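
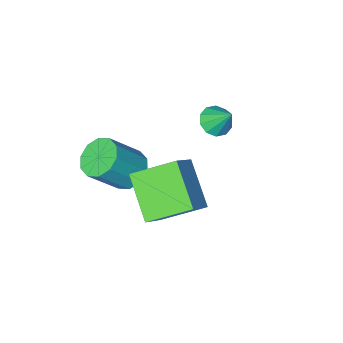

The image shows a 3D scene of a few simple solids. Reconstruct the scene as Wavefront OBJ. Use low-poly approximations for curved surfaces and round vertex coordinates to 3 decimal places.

v -0.407 3.712 -2.803
v -0.652 2.226 -1.71
v 0.444 4.238 -1.897
v 0.199 2.753 -0.804
v 0.901 2.927 -3.576
v 0.656 1.442 -2.483
v 1.752 3.454 -2.67
v 1.507 1.968 -1.577
v -2.386 0.92 -1.693
v -1.778 0.901 -1.57
v -2.554 1.64 -0.747
v -1.842 1.196 -1.806
v -2.113 1.386 -1.998
v -2.489 1.398 -2.075
v -2.825 1.227 -2.005
v -2.993 0.94 -1.816
v -2.929 0.645 -1.58
v -2.658 0.455 -1.387
v -2.283 0.443 -1.311
v -1.947 0.613 -1.381
v 0.242 -0.392 -4.341
v 0.825 -0.606 -4.876
v 1.921 -0.723 -3.635
v 1.338 -0.508 -3.099
v 0.83 -0.101 -4.833
v 1.926 -0.218 -3.592
v 0.611 0.293 -4.602
v 1.707 0.176 -3.361
v 0.25 0.425 -4.271
v 1.346 0.309 -3.03
v -0.113 0.246 -3.967
v 0.983 0.129 -2.726
v -0.341 -0.177 -3.805
v 0.755 -0.294 -2.564
v -0.346 -0.682 -3.848
v 0.75 -0.799 -2.607
v -0.127 -1.076 -4.079
v 0.969 -1.193 -2.838
v 0.234 -1.209 -4.41
v 1.33 -1.325 -3.169
v 0.597 -1.029 -4.714
v 1.693 -1.146 -3.473
f 2 4 1
f 5 2 1
f 1 4 3
f 3 5 1
f 2 8 4
f 6 2 5
f 6 8 2
f 4 8 3
f 7 5 3
f 3 8 7
f 7 6 5
f 8 6 7
f 10 9 12
f 10 12 11
f 12 9 13
f 12 13 11
f 13 9 14
f 13 14 11
f 14 9 15
f 14 15 11
f 15 9 16
f 15 16 11
f 16 9 17
f 16 17 11
f 17 9 18
f 17 18 11
f 18 9 19
f 18 19 11
f 19 9 20
f 19 20 11
f 20 9 10
f 20 10 11
f 22 21 25
f 22 25 23
f 23 25 26
f 23 26 24
f 25 21 27
f 25 27 26
f 26 27 28
f 26 28 24
f 27 21 29
f 27 29 28
f 28 29 30
f 28 30 24
f 29 21 31
f 29 31 30
f 30 31 32
f 30 32 24
f 31 21 33
f 31 33 32
f 32 33 34
f 32 34 24
f 33 21 35
f 33 35 34
f 34 35 36
f 34 36 24
f 35 21 37
f 35 37 36
f 36 37 38
f 36 38 24
f 37 21 39
f 37 39 38
f 38 39 40
f 38 40 24
f 39 21 41
f 39 41 40
f 40 41 42
f 40 42 24
f 41 21 22
f 41 22 42
f 42 22 23
f 42 23 24



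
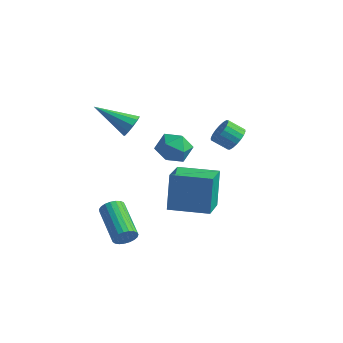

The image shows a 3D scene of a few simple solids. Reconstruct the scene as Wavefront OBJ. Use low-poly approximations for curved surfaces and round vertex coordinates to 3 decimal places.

v 0.016 -0.696 3.135
v 0.39 -0.718 3.726
v -1.716 -1.384 4.205
v 0.214 -0.324 3.694
v -0.038 -0.072 3.448
v -0.269 -0.059 3.082
v -0.391 -0.289 2.737
v -0.358 -0.674 2.543
v -0.181 -1.068 2.576
v 0.07 -1.32 2.821
v 0.302 -1.333 3.187
v 0.424 -1.103 3.532
v 3.522 -2.664 -0.196
v 3.219 -2.035 1.742
v 2.846 -1.112 -0.806
v 2.543 -0.482 1.131
v 5.397 -1.838 -0.171
v 5.094 -1.208 1.766
v 4.721 -0.285 -0.782
v 4.418 0.344 1.156
v 3.066 3.731 0.965
v 3.548 3.64 1.519
v 2.795 3.258 2.11
v 2.314 3.349 1.555
v 3.433 3.945 1.571
v 2.681 3.562 2.161
v 3.246 4.207 1.502
v 2.494 3.825 2.093
v 3.024 4.375 1.327
v 2.271 3.993 1.918
v 2.809 4.415 1.08
v 2.057 4.033 1.671
v 2.646 4.32 0.811
v 1.894 3.938 1.401
v 2.566 4.109 0.572
v 1.813 3.727 1.162
v 2.585 3.822 0.41
v 1.832 3.44 1.001
v 2.699 3.518 0.359
v 1.947 3.135 0.949
v 2.886 3.255 0.427
v 2.134 2.873 1.018
v 3.109 3.087 0.602
v 2.356 2.705 1.193
v 3.323 3.047 0.849
v 2.571 2.665 1.44
v 3.486 3.142 1.119
v 2.734 2.76 1.709
v 3.567 3.353 1.358
v 2.814 2.971 1.948
v 1.405 -3.113 -2.902
v 1.765 -2.918 -2.397
v 0.075 -1.772 -1.633
v -0.285 -1.967 -2.138
v 1.814 -2.724 -2.579
v 0.124 -1.579 -1.815
v 1.792 -2.598 -2.817
v 0.102 -1.452 -2.053
v 1.704 -2.56 -3.07
v 0.013 -1.415 -2.306
v 1.563 -2.618 -3.293
v -0.127 -1.473 -2.529
v 1.395 -2.762 -3.449
v -0.295 -1.617 -2.685
v 1.229 -2.966 -3.51
v -0.461 -1.821 -2.746
v 1.094 -3.196 -3.466
v -0.597 -2.05 -2.702
v 1.012 -3.411 -3.325
v -0.678 -2.266 -2.561
v 0.998 -3.575 -3.11
v -0.692 -2.429 -2.346
v 1.055 -3.658 -2.86
v -0.636 -2.513 -2.095
v 1.172 -3.648 -2.616
v -0.519 -2.502 -1.852
v 1.329 -3.545 -2.422
v -0.361 -2.399 -1.658
v 1.5 -3.367 -2.311
v -0.19 -2.222 -1.547
v 1.654 -3.145 -2.303
v -0.036 -2 -1.538
v 1.337 1.556 0.603
v 2.079 1.479 1.267
v 0.621 0.261 1.253
v 1.363 0.184 1.917
v 0.723 0.949 1.97
v 1.166 1.75 1.568
v 1.534 -0.01 0.952
v 1.977 0.791 0.55
v 2.201 0.511 1.483
v 1.7 1.104 2.112
v 1 0.636 0.408
v 0.499 1.229 1.037
f 2 1 4
f 2 4 3
f 4 1 5
f 4 5 3
f 5 1 6
f 5 6 3
f 6 1 7
f 6 7 3
f 7 1 8
f 7 8 3
f 8 1 9
f 8 9 3
f 9 1 10
f 9 10 3
f 10 1 11
f 10 11 3
f 11 1 12
f 11 12 3
f 12 1 2
f 12 2 3
f 14 16 13
f 17 14 13
f 13 16 15
f 15 17 13
f 14 20 16
f 18 14 17
f 18 20 14
f 16 20 15
f 19 17 15
f 15 20 19
f 19 18 17
f 20 18 19
f 22 21 25
f 22 25 23
f 23 25 26
f 23 26 24
f 25 21 27
f 25 27 26
f 26 27 28
f 26 28 24
f 27 21 29
f 27 29 28
f 28 29 30
f 28 30 24
f 29 21 31
f 29 31 30
f 30 31 32
f 30 32 24
f 31 21 33
f 31 33 32
f 32 33 34
f 32 34 24
f 33 21 35
f 33 35 34
f 34 35 36
f 34 36 24
f 35 21 37
f 35 37 36
f 36 37 38
f 36 38 24
f 37 21 39
f 37 39 38
f 38 39 40
f 38 40 24
f 39 21 41
f 39 41 40
f 40 41 42
f 40 42 24
f 41 21 43
f 41 43 42
f 42 43 44
f 42 44 24
f 43 21 45
f 43 45 44
f 44 45 46
f 44 46 24
f 45 21 47
f 45 47 46
f 46 47 48
f 46 48 24
f 47 21 49
f 47 49 48
f 48 49 50
f 48 50 24
f 49 21 22
f 49 22 50
f 50 22 23
f 50 23 24
f 52 51 55
f 52 55 53
f 53 55 56
f 53 56 54
f 55 51 57
f 55 57 56
f 56 57 58
f 56 58 54
f 57 51 59
f 57 59 58
f 58 59 60
f 58 60 54
f 59 51 61
f 59 61 60
f 60 61 62
f 60 62 54
f 61 51 63
f 61 63 62
f 62 63 64
f 62 64 54
f 63 51 65
f 63 65 64
f 64 65 66
f 64 66 54
f 65 51 67
f 65 67 66
f 66 67 68
f 66 68 54
f 67 51 69
f 67 69 68
f 68 69 70
f 68 70 54
f 69 51 71
f 69 71 70
f 70 71 72
f 70 72 54
f 71 51 73
f 71 73 72
f 72 73 74
f 72 74 54
f 73 51 75
f 73 75 74
f 74 75 76
f 74 76 54
f 75 51 77
f 75 77 76
f 76 77 78
f 76 78 54
f 77 51 79
f 77 79 78
f 78 79 80
f 78 80 54
f 79 51 81
f 79 81 80
f 80 81 82
f 80 82 54
f 81 51 52
f 81 52 82
f 82 52 53
f 82 53 54
f 83 94 88
f 83 88 84
f 83 84 90
f 83 90 93
f 83 93 94
f 84 88 92
f 88 94 87
f 94 93 85
f 93 90 89
f 90 84 91
f 86 92 87
f 86 87 85
f 86 85 89
f 86 89 91
f 86 91 92
f 87 92 88
f 85 87 94
f 89 85 93
f 91 89 90
f 92 91 84



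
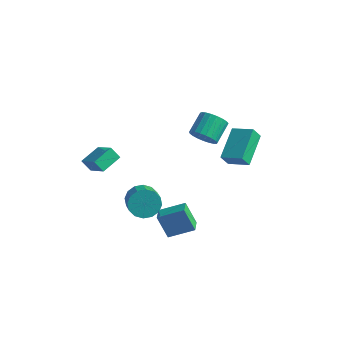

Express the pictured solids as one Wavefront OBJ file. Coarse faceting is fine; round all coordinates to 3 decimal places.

v 1.448 1.401 1.793
v 2.757 1.516 2.276
v 0.956 3.337 2.667
v 2.265 3.451 3.151
v 1.695 1.809 1.029
v 3.004 1.923 1.513
v 1.203 3.744 1.904
v 2.512 3.859 2.387
v -1.706 -1.711 -1.211
v -1.157 -1.809 -1.992
v -0.364 -2.647 -1.331
v -0.914 -2.549 -0.549
v -0.961 -1.426 -1.744
v -0.168 -2.264 -1.082
v -0.964 -1.12 -1.353
v -0.171 -1.958 -0.691
v -1.166 -0.972 -0.923
v -0.373 -1.81 -0.261
v -1.513 -1.022 -0.571
v -0.72 -1.86 0.091
v -1.912 -1.257 -0.39
v -1.119 -2.095 0.271
v -2.256 -1.613 -0.429
v -1.463 -2.451 0.232
v -2.452 -1.996 -0.678
v -1.659 -2.834 -0.016
v -2.449 -2.302 -1.069
v -1.656 -3.14 -0.407
v -2.247 -2.45 -1.499
v -1.454 -3.288 -0.837
v -1.9 -2.4 -1.851
v -1.107 -3.238 -1.189
v -1.501 -2.165 -2.031
v -0.708 -3.003 -1.37
v -0.503 2.646 1.622
v 0.213 2.945 1.208
v 0.12 4.214 1.964
v -0.597 3.914 2.378
v -0.056 3.058 0.986
v -0.149 4.326 1.742
v -0.402 3.099 0.874
v -0.495 4.367 1.631
v -0.765 3.062 0.892
v -0.858 4.33 1.648
v -1.084 2.953 1.036
v -1.177 4.221 1.792
v -1.302 2.79 1.281
v -1.395 4.059 2.037
v -1.382 2.603 1.585
v -1.475 3.872 2.341
v -1.31 2.423 1.895
v -1.403 3.692 2.652
v -1.099 2.282 2.158
v -1.192 3.551 2.915
v -0.784 2.203 2.329
v -0.877 3.472 3.085
v -0.422 2.201 2.377
v -0.515 3.47 3.133
v -0.073 2.276 2.295
v -0.166 3.545 3.051
v 0.201 2.415 2.096
v 0.108 3.683 2.852
v 0.353 2.593 1.815
v 0.26 3.862 2.571
v 0.358 2.781 1.501
v 0.265 4.05 2.257
v 1.754 -4.211 -0.693
v 1.043 -4.219 0.662
v 1.326 -3.426 -0.912
v 0.615 -3.435 0.443
v 2.945 -3.385 -0.063
v 2.234 -3.394 1.292
v 2.517 -2.601 -0.282
v 1.806 -2.609 1.073
v -3.784 -4.351 3.164
v -2.522 -4.881 4.154
v -3.566 -3.117 3.546
v -2.303 -3.648 4.536
v -3.257 -4.252 2.544
v -1.994 -4.783 3.534
v -3.038 -3.019 2.926
v -1.776 -3.549 3.916
f 2 4 1
f 5 2 1
f 1 4 3
f 3 5 1
f 2 8 4
f 6 2 5
f 6 8 2
f 4 8 3
f 7 5 3
f 3 8 7
f 7 6 5
f 8 6 7
f 10 9 13
f 10 13 11
f 11 13 14
f 11 14 12
f 13 9 15
f 13 15 14
f 14 15 16
f 14 16 12
f 15 9 17
f 15 17 16
f 16 17 18
f 16 18 12
f 17 9 19
f 17 19 18
f 18 19 20
f 18 20 12
f 19 9 21
f 19 21 20
f 20 21 22
f 20 22 12
f 21 9 23
f 21 23 22
f 22 23 24
f 22 24 12
f 23 9 25
f 23 25 24
f 24 25 26
f 24 26 12
f 25 9 27
f 25 27 26
f 26 27 28
f 26 28 12
f 27 9 29
f 27 29 28
f 28 29 30
f 28 30 12
f 29 9 31
f 29 31 30
f 30 31 32
f 30 32 12
f 31 9 33
f 31 33 32
f 32 33 34
f 32 34 12
f 33 9 10
f 33 10 34
f 34 10 11
f 34 11 12
f 36 35 39
f 36 39 37
f 37 39 40
f 37 40 38
f 39 35 41
f 39 41 40
f 40 41 42
f 40 42 38
f 41 35 43
f 41 43 42
f 42 43 44
f 42 44 38
f 43 35 45
f 43 45 44
f 44 45 46
f 44 46 38
f 45 35 47
f 45 47 46
f 46 47 48
f 46 48 38
f 47 35 49
f 47 49 48
f 48 49 50
f 48 50 38
f 49 35 51
f 49 51 50
f 50 51 52
f 50 52 38
f 51 35 53
f 51 53 52
f 52 53 54
f 52 54 38
f 53 35 55
f 53 55 54
f 54 55 56
f 54 56 38
f 55 35 57
f 55 57 56
f 56 57 58
f 56 58 38
f 57 35 59
f 57 59 58
f 58 59 60
f 58 60 38
f 59 35 61
f 59 61 60
f 60 61 62
f 60 62 38
f 61 35 63
f 61 63 62
f 62 63 64
f 62 64 38
f 63 35 65
f 63 65 64
f 64 65 66
f 64 66 38
f 65 35 36
f 65 36 66
f 66 36 37
f 66 37 38
f 68 70 67
f 71 68 67
f 67 70 69
f 69 71 67
f 68 74 70
f 72 68 71
f 72 74 68
f 70 74 69
f 73 71 69
f 69 74 73
f 73 72 71
f 74 72 73
f 76 78 75
f 79 76 75
f 75 78 77
f 77 79 75
f 76 82 78
f 80 76 79
f 80 82 76
f 78 82 77
f 81 79 77
f 77 82 81
f 81 80 79
f 82 80 81



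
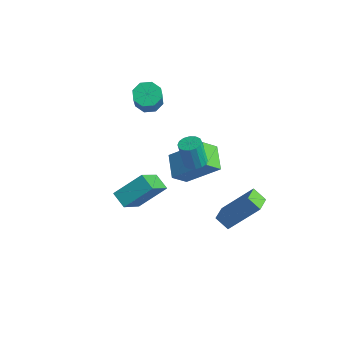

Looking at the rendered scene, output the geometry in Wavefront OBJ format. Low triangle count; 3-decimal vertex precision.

v -2.091 2.348 2.169
v -1.485 2.209 1.827
v -0.902 1.553 3.129
v -1.509 1.692 3.471
v -1.48 2.695 2.07
v -0.897 2.039 3.372
v -1.833 2.978 2.371
v -1.25 2.322 3.673
v -2.337 2.892 2.553
v -1.755 2.236 3.855
v -2.698 2.487 2.511
v -2.115 1.831 3.813
v -2.703 2.001 2.268
v -2.12 1.345 3.57
v -2.35 1.718 1.967
v -1.767 1.062 3.269
v -1.845 1.804 1.785
v -1.263 1.148 3.087
v 0.148 2.611 -2.829
v -0.078 1.862 -2.113
v -0.852 3.387 -2.332
v -1.078 2.638 -1.617
v 1.518 3.502 -1.463
v 1.292 2.753 -0.748
v 0.518 4.278 -0.967
v 0.292 3.529 -0.251
v -0.568 -0.491 -1.912
v -0.077 -1.893 -0.514
v 0.059 0.714 -0.924
v 0.551 -0.687 0.474
v 0.229 -0.593 -2.294
v 0.721 -1.994 -0.896
v 0.857 0.613 -1.306
v 1.348 -0.789 0.092
v 2.615 0.675 1.975
v 3.002 0.286 2.01
v 2.753 0.156 3.32
v 2.365 0.545 3.285
v 3.139 0.531 2.06
v 2.889 0.401 3.371
v 3.135 0.815 2.088
v 2.885 0.684 3.398
v 2.991 1.061 2.085
v 2.742 0.93 3.395
v 2.747 1.203 2.053
v 2.498 1.073 3.363
v 2.468 1.205 2
v 2.218 1.074 3.31
v 2.227 1.064 1.94
v 1.978 0.934 3.25
v 2.091 0.819 1.889
v 1.841 0.689 3.2
v 2.095 0.536 1.862
v 1.845 0.405 3.172
v 2.238 0.29 1.865
v 1.989 0.159 3.175
v 2.482 0.147 1.897
v 2.233 0.017 3.207
v 2.762 0.146 1.95
v 2.512 0.015 3.26
v 3.472 1.978 -3.588
v 2.838 1.802 -3.065
v 3.022 2.859 -3.837
v 2.388 2.683 -3.314
v 4.532 2.977 -1.966
v 3.898 2.801 -1.443
v 4.082 3.858 -2.215
v 3.448 3.682 -1.692
f 2 1 5
f 2 5 3
f 3 5 6
f 3 6 4
f 5 1 7
f 5 7 6
f 6 7 8
f 6 8 4
f 7 1 9
f 7 9 8
f 8 9 10
f 8 10 4
f 9 1 11
f 9 11 10
f 10 11 12
f 10 12 4
f 11 1 13
f 11 13 12
f 12 13 14
f 12 14 4
f 13 1 15
f 13 15 14
f 14 15 16
f 14 16 4
f 15 1 17
f 15 17 16
f 16 17 18
f 16 18 4
f 17 1 2
f 17 2 18
f 18 2 3
f 18 3 4
f 20 22 19
f 23 20 19
f 19 22 21
f 21 23 19
f 20 26 22
f 24 20 23
f 24 26 20
f 22 26 21
f 25 23 21
f 21 26 25
f 25 24 23
f 26 24 25
f 28 30 27
f 31 28 27
f 27 30 29
f 29 31 27
f 28 34 30
f 32 28 31
f 32 34 28
f 30 34 29
f 33 31 29
f 29 34 33
f 33 32 31
f 34 32 33
f 36 35 39
f 36 39 37
f 37 39 40
f 37 40 38
f 39 35 41
f 39 41 40
f 40 41 42
f 40 42 38
f 41 35 43
f 41 43 42
f 42 43 44
f 42 44 38
f 43 35 45
f 43 45 44
f 44 45 46
f 44 46 38
f 45 35 47
f 45 47 46
f 46 47 48
f 46 48 38
f 47 35 49
f 47 49 48
f 48 49 50
f 48 50 38
f 49 35 51
f 49 51 50
f 50 51 52
f 50 52 38
f 51 35 53
f 51 53 52
f 52 53 54
f 52 54 38
f 53 35 55
f 53 55 54
f 54 55 56
f 54 56 38
f 55 35 57
f 55 57 56
f 56 57 58
f 56 58 38
f 57 35 59
f 57 59 58
f 58 59 60
f 58 60 38
f 59 35 36
f 59 36 60
f 60 36 37
f 60 37 38
f 62 64 61
f 65 62 61
f 61 64 63
f 63 65 61
f 62 68 64
f 66 62 65
f 66 68 62
f 64 68 63
f 67 65 63
f 63 68 67
f 67 66 65
f 68 66 67



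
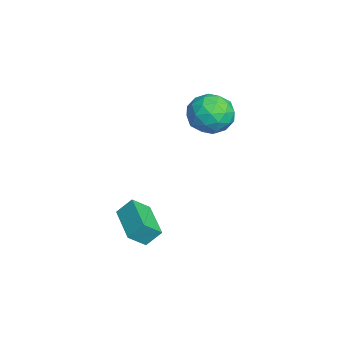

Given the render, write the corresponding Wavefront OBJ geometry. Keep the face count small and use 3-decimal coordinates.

v -0.647 3.509 3.86
v 0.336 3.443 4.444
v -0.176 1.997 2.896
v 0.807 1.931 3.48
v -0.188 1.719 4.008
v -0.479 2.653 4.603
v 0.639 2.787 2.737
v 0.348 3.721 3.332
v 1.131 2.997 3.75
v 0.62 2.337 4.535
v -0.46 3.103 2.805
v -0.971 2.443 3.59
v -0.197 3.609 4.237
v 0.357 1.831 3.103
v -0.228 1.706 3.413
v 0.35 1.668 3.757
v -0.676 3.145 4.33
v -0.098 3.106 4.674
v -0.406 2.092 4.417
v 0.258 2.334 2.666
v 0.836 2.295 3.01
v -0.19 3.772 3.583
v 0.388 3.734 3.927
v 0.566 3.348 2.923
v 0.849 3.308 4.172
v 1.126 2.419 3.605
v 1.026 2.922 3.168
v 0.855 3.471 3.519
v 0.548 2.92 4.634
v 0.825 2.031 4.067
v 0.24 1.906 4.377
v 0.069 2.456 4.727
v 1.016 2.657 4.226
v -0.665 3.409 3.273
v -0.388 2.52 2.706
v 0.091 2.984 2.613
v -0.08 3.534 2.963
v -0.966 3.021 3.735
v -0.689 2.132 3.168
v -0.695 1.969 3.821
v -0.866 2.518 4.172
v -0.856 2.783 3.114
v 1.377 -0.665 -2.166
v 1.681 -1.446 -1.439
v 1.346 0.024 -1.414
v 1.651 -0.757 -0.687
v 3.289 -0.223 -2.493
v 3.594 -1.004 -1.766
v 3.259 0.466 -1.741
v 3.563 -0.315 -1.014
f 1 38 17
f 38 12 41
f 17 41 6
f 38 41 17
f 1 17 13
f 17 6 18
f 13 18 2
f 17 18 13
f 1 13 22
f 13 2 23
f 22 23 8
f 13 23 22
f 1 22 34
f 22 8 37
f 34 37 11
f 22 37 34
f 1 34 38
f 34 11 42
f 38 42 12
f 34 42 38
f 2 18 29
f 18 6 32
f 29 32 10
f 18 32 29
f 6 41 19
f 41 12 40
f 19 40 5
f 41 40 19
f 12 42 39
f 42 11 35
f 39 35 3
f 42 35 39
f 11 37 36
f 37 8 24
f 36 24 7
f 37 24 36
f 8 23 28
f 23 2 25
f 28 25 9
f 23 25 28
f 4 30 16
f 30 10 31
f 16 31 5
f 30 31 16
f 4 16 14
f 16 5 15
f 14 15 3
f 16 15 14
f 4 14 21
f 14 3 20
f 21 20 7
f 14 20 21
f 4 21 26
f 21 7 27
f 26 27 9
f 21 27 26
f 4 26 30
f 26 9 33
f 30 33 10
f 26 33 30
f 5 31 19
f 31 10 32
f 19 32 6
f 31 32 19
f 3 15 39
f 15 5 40
f 39 40 12
f 15 40 39
f 7 20 36
f 20 3 35
f 36 35 11
f 20 35 36
f 9 27 28
f 27 7 24
f 28 24 8
f 27 24 28
f 10 33 29
f 33 9 25
f 29 25 2
f 33 25 29
f 44 46 43
f 47 44 43
f 43 46 45
f 45 47 43
f 44 50 46
f 48 44 47
f 48 50 44
f 46 50 45
f 49 47 45
f 45 50 49
f 49 48 47
f 50 48 49



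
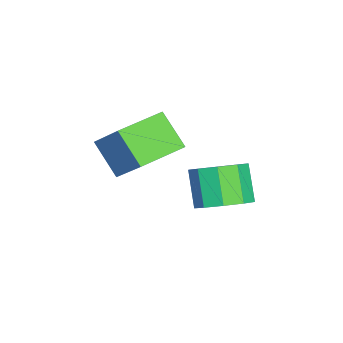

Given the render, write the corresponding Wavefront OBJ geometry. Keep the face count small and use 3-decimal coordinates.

v 0.317 3.783 -2.682
v 0.662 4.311 -2.241
v -0.032 4.026 -1.357
v -0.377 3.497 -1.798
v 0.252 4.526 -2.493
v -0.442 4.241 -1.609
v -0.127 4.393 -2.834
v -0.821 4.108 -1.949
v -0.298 3.974 -3.103
v -0.993 3.689 -2.219
v -0.182 3.466 -3.176
v -0.876 3.181 -2.292
v 0.168 3.106 -3.017
v -0.526 2.82 -2.133
v 0.588 3.062 -2.702
v -0.107 2.777 -1.818
v 0.881 3.356 -2.377
v 0.186 3.07 -1.493
v 0.91 3.849 -2.195
v 0.216 3.564 -1.311
v 1.161 0.697 -0.049
v 1.739 1.427 0.929
v 0.079 1.554 -0.049
v 0.657 2.284 0.929
v 1.683 1.356 -0.849
v 2.261 2.086 0.129
v 0.601 2.213 -0.849
v 1.179 2.943 0.129
f 2 1 5
f 2 5 3
f 3 5 6
f 3 6 4
f 5 1 7
f 5 7 6
f 6 7 8
f 6 8 4
f 7 1 9
f 7 9 8
f 8 9 10
f 8 10 4
f 9 1 11
f 9 11 10
f 10 11 12
f 10 12 4
f 11 1 13
f 11 13 12
f 12 13 14
f 12 14 4
f 13 1 15
f 13 15 14
f 14 15 16
f 14 16 4
f 15 1 17
f 15 17 16
f 16 17 18
f 16 18 4
f 17 1 19
f 17 19 18
f 18 19 20
f 18 20 4
f 19 1 2
f 19 2 20
f 20 2 3
f 20 3 4
f 22 24 21
f 25 22 21
f 21 24 23
f 23 25 21
f 22 28 24
f 26 22 25
f 26 28 22
f 24 28 23
f 27 25 23
f 23 28 27
f 27 26 25
f 28 26 27



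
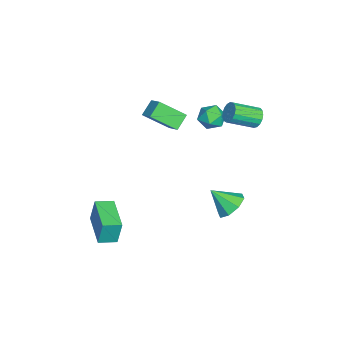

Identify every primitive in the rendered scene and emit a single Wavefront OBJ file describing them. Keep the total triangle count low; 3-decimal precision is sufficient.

v -4.137 1.589 1.889
v -3.706 1.804 1.346
v -3.194 1.376 2.554
v -2.763 1.591 2.011
v -3.177 2.075 2.358
v -3.76 2.206 1.947
v -3.14 0.974 1.953
v -3.723 1.105 1.542
v -3.09 1.423 1.386
v -3.113 2.104 1.636
v -3.787 1.076 2.264
v -3.81 1.757 2.514
v 2.475 3.171 1.021
v 3.253 3.156 1.068
v 2.405 2.269 1.899
v 3.009 3.545 1.449
v 2.452 3.715 1.579
v 1.908 3.566 1.383
v 1.696 3.186 0.975
v 1.941 2.796 0.594
v 2.498 2.626 0.463
v 3.042 2.775 0.66
v -3.252 0.109 2.202
v -3.051 -1.088 3.135
v -2.593 0.578 2.663
v -2.393 -0.619 3.595
v -2.627 -0.221 1.645
v -2.427 -1.418 2.577
v -1.969 0.248 2.105
v -1.768 -0.949 3.038
v 1.329 -3.173 -1.701
v 1.339 -2.939 -0.474
v 1.006 -2.379 -1.851
v 1.017 -2.144 -0.623
v 2.963 -2.536 -1.837
v 2.974 -2.301 -0.609
v 2.641 -1.741 -1.986
v 2.651 -1.507 -0.759
v -3.089 3.654 2.429
v -2.864 3.968 2.835
v -2.367 2.779 3.477
v -2.591 2.466 3.071
v -3.111 3.913 2.925
v -2.613 2.725 3.567
v -3.352 3.8 2.901
v -2.855 2.611 3.544
v -3.533 3.652 2.769
v -3.036 2.464 3.412
v -3.613 3.506 2.559
v -3.115 2.317 3.202
v -3.572 3.393 2.32
v -3.074 2.204 2.962
v -3.421 3.34 2.105
v -2.923 2.152 2.747
v -3.193 3.36 1.964
v -2.696 2.171 2.607
v -2.942 3.446 1.93
v -2.444 2.258 2.573
v -2.724 3.581 2.01
v -2.227 2.392 2.653
v -2.59 3.732 2.186
v -2.093 2.543 2.829
v -2.57 3.865 2.418
v -2.073 2.677 3.06
v -2.669 3.951 2.652
v -2.171 2.762 3.294
f 1 12 6
f 1 6 2
f 1 2 8
f 1 8 11
f 1 11 12
f 2 6 10
f 6 12 5
f 12 11 3
f 11 8 7
f 8 2 9
f 4 10 5
f 4 5 3
f 4 3 7
f 4 7 9
f 4 9 10
f 5 10 6
f 3 5 12
f 7 3 11
f 9 7 8
f 10 9 2
f 14 13 16
f 14 16 15
f 16 13 17
f 16 17 15
f 17 13 18
f 17 18 15
f 18 13 19
f 18 19 15
f 19 13 20
f 19 20 15
f 20 13 21
f 20 21 15
f 21 13 22
f 21 22 15
f 22 13 14
f 22 14 15
f 24 26 23
f 27 24 23
f 23 26 25
f 25 27 23
f 24 30 26
f 28 24 27
f 28 30 24
f 26 30 25
f 29 27 25
f 25 30 29
f 29 28 27
f 30 28 29
f 32 34 31
f 35 32 31
f 31 34 33
f 33 35 31
f 32 38 34
f 36 32 35
f 36 38 32
f 34 38 33
f 37 35 33
f 33 38 37
f 37 36 35
f 38 36 37
f 40 39 43
f 40 43 41
f 41 43 44
f 41 44 42
f 43 39 45
f 43 45 44
f 44 45 46
f 44 46 42
f 45 39 47
f 45 47 46
f 46 47 48
f 46 48 42
f 47 39 49
f 47 49 48
f 48 49 50
f 48 50 42
f 49 39 51
f 49 51 50
f 50 51 52
f 50 52 42
f 51 39 53
f 51 53 52
f 52 53 54
f 52 54 42
f 53 39 55
f 53 55 54
f 54 55 56
f 54 56 42
f 55 39 57
f 55 57 56
f 56 57 58
f 56 58 42
f 57 39 59
f 57 59 58
f 58 59 60
f 58 60 42
f 59 39 61
f 59 61 60
f 60 61 62
f 60 62 42
f 61 39 63
f 61 63 62
f 62 63 64
f 62 64 42
f 63 39 65
f 63 65 64
f 64 65 66
f 64 66 42
f 65 39 40
f 65 40 66
f 66 40 41
f 66 41 42



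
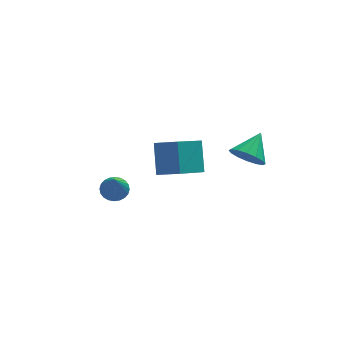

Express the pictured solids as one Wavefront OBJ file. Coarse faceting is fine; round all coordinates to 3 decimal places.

v 0.716 2.758 -1.289
v -0.682 1.547 -0.213
v 0.796 3.913 0.115
v -0.601 2.702 1.191
v 1.721 2.058 -0.771
v 0.324 0.847 0.305
v 1.802 3.213 0.633
v 0.404 2.002 1.709
v -3.178 -2.164 2.232
v -2.824 -1.709 2.575
v -3.322 -3.256 3.828
v -3.068 -1.623 2.612
v -3.329 -1.619 2.591
v -3.567 -1.697 2.516
v -3.745 -1.847 2.398
v -3.837 -2.045 2.254
v -3.829 -2.261 2.107
v -3.722 -2.462 1.979
v -3.532 -2.618 1.889
v -3.288 -2.704 1.852
v -3.028 -2.708 1.872
v -2.79 -2.63 1.948
v -2.611 -2.48 2.066
v -2.519 -2.282 2.21
v -2.527 -2.066 2.357
v -2.634 -1.865 2.485
v 3.088 -1.041 2.652
v 3.812 -1.188 2.103
v 3.932 -0.079 3.508
v 3.584 -0.817 1.91
v 3.223 -0.506 1.916
v 2.827 -0.338 2.119
v 2.5 -0.359 2.465
v 2.33 -0.563 2.861
v 2.364 -0.895 3.201
v 2.592 -1.266 3.394
v 2.953 -1.577 3.388
v 3.349 -1.744 3.185
v 3.676 -1.723 2.839
v 3.846 -1.52 2.443
f 2 4 1
f 5 2 1
f 1 4 3
f 3 5 1
f 2 8 4
f 6 2 5
f 6 8 2
f 4 8 3
f 7 5 3
f 3 8 7
f 7 6 5
f 8 6 7
f 10 9 12
f 10 12 11
f 12 9 13
f 12 13 11
f 13 9 14
f 13 14 11
f 14 9 15
f 14 15 11
f 15 9 16
f 15 16 11
f 16 9 17
f 16 17 11
f 17 9 18
f 17 18 11
f 18 9 19
f 18 19 11
f 19 9 20
f 19 20 11
f 20 9 21
f 20 21 11
f 21 9 22
f 21 22 11
f 22 9 23
f 22 23 11
f 23 9 24
f 23 24 11
f 24 9 25
f 24 25 11
f 25 9 26
f 25 26 11
f 26 9 10
f 26 10 11
f 28 27 30
f 28 30 29
f 30 27 31
f 30 31 29
f 31 27 32
f 31 32 29
f 32 27 33
f 32 33 29
f 33 27 34
f 33 34 29
f 34 27 35
f 34 35 29
f 35 27 36
f 35 36 29
f 36 27 37
f 36 37 29
f 37 27 38
f 37 38 29
f 38 27 39
f 38 39 29
f 39 27 40
f 39 40 29
f 40 27 28
f 40 28 29



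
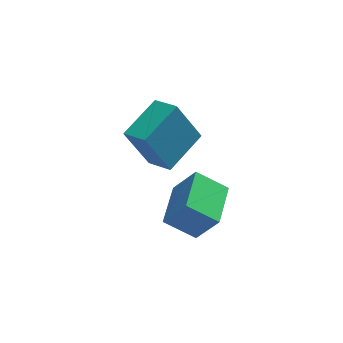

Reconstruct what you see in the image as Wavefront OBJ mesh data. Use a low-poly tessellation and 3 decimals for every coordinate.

v 1.056 -0.762 -1.897
v 0.129 -0.583 -0.044
v 0.353 0.147 -2.336
v -0.574 0.326 -0.483
v 2.434 0.574 -1.337
v 1.507 0.753 0.516
v 1.731 1.483 -1.776
v 0.804 1.662 0.077
v 1.519 -4.209 -2.445
v 0.357 -3.835 -1.645
v 2.138 -2.479 -2.357
v 0.976 -2.104 -1.557
v 2.304 -4.556 -1.143
v 1.142 -4.181 -0.343
v 2.923 -2.825 -1.055
v 1.761 -2.451 -0.255
f 2 4 1
f 5 2 1
f 1 4 3
f 3 5 1
f 2 8 4
f 6 2 5
f 6 8 2
f 4 8 3
f 7 5 3
f 3 8 7
f 7 6 5
f 8 6 7
f 10 12 9
f 13 10 9
f 9 12 11
f 11 13 9
f 10 16 12
f 14 10 13
f 14 16 10
f 12 16 11
f 15 13 11
f 11 16 15
f 15 14 13
f 16 14 15



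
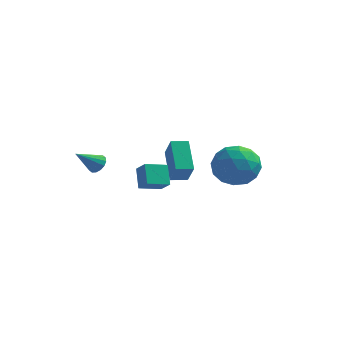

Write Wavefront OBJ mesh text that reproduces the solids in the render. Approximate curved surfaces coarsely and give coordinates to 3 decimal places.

v -3.175 -1.641 1.08
v -2.72 -1.75 1.369
v -3.945 -2.419 2
v -2.824 -1.511 1.484
v -3.023 -1.307 1.49
v -3.262 -1.192 1.387
v -3.478 -1.198 1.201
v -3.613 -1.322 0.983
v -3.63 -1.532 0.791
v -3.526 -1.77 0.677
v -3.327 -1.974 0.67
v -3.088 -2.089 0.774
v -2.872 -2.083 0.959
v -2.737 -1.959 1.177
v -1.204 -0.384 -0.553
v -1.541 0.376 0.312
v -1.765 0.061 -1.162
v -2.102 0.821 -0.297
v -0.318 0.339 -0.843
v -0.655 1.099 0.022
v -0.879 0.784 -1.452
v -1.216 1.544 -0.587
v -0.692 1.581 -1.231
v -1.345 2.986 -0.148
v 0.067 1.998 -1.315
v -0.586 3.403 -0.232
v -0.214 0.937 -0.108
v -0.867 2.342 0.975
v 0.545 1.354 -0.192
v -0.108 2.759 0.891
v 2.959 2.028 0.219
v 3.604 1.043 -0.172
v 1.736 0.817 1.252
v 2.381 -0.168 0.861
v 2.893 0.631 1.66
v 3.649 1.38 1.021
v 1.691 0.48 0.059
v 2.447 1.229 -0.58
v 2.82 0.086 -0.271
v 3.563 0.18 0.718
v 1.777 1.68 0.362
v 2.52 1.774 1.351
v 3.389 1.642 -0.067
v 1.951 0.218 1.147
v 2.252 0.688 1.617
v 2.631 0.109 1.387
v 3.415 1.84 0.634
v 3.794 1.261 0.404
v 3.377 1.019 1.481
v 1.546 0.599 0.676
v 1.925 0.02 0.446
v 2.709 1.751 -0.307
v 3.088 1.172 -0.537
v 1.963 0.841 -0.401
v 3.307 0.501 -0.355
v 2.588 -0.211 0.252
v 2.183 0.17 -0.22
v 2.627 0.61 -0.595
v 3.744 0.556 0.226
v 3.025 -0.156 0.833
v 3.326 0.313 1.303
v 3.771 0.753 0.927
v 3.283 -0.007 0.168
v 2.315 2.016 0.247
v 1.596 1.304 0.854
v 1.569 1.107 0.153
v 2.014 1.547 -0.223
v 2.752 2.071 0.828
v 2.033 1.359 1.435
v 2.713 1.25 1.675
v 3.157 1.69 1.3
v 2.057 1.867 0.912
f 2 1 4
f 2 4 3
f 4 1 5
f 4 5 3
f 5 1 6
f 5 6 3
f 6 1 7
f 6 7 3
f 7 1 8
f 7 8 3
f 8 1 9
f 8 9 3
f 9 1 10
f 9 10 3
f 10 1 11
f 10 11 3
f 11 1 12
f 11 12 3
f 12 1 13
f 12 13 3
f 13 1 14
f 13 14 3
f 14 1 2
f 14 2 3
f 16 18 15
f 19 16 15
f 15 18 17
f 17 19 15
f 16 22 18
f 20 16 19
f 20 22 16
f 18 22 17
f 21 19 17
f 17 22 21
f 21 20 19
f 22 20 21
f 24 26 23
f 27 24 23
f 23 26 25
f 25 27 23
f 24 30 26
f 28 24 27
f 28 30 24
f 26 30 25
f 29 27 25
f 25 30 29
f 29 28 27
f 30 28 29
f 31 68 47
f 68 42 71
f 47 71 36
f 68 71 47
f 31 47 43
f 47 36 48
f 43 48 32
f 47 48 43
f 31 43 52
f 43 32 53
f 52 53 38
f 43 53 52
f 31 52 64
f 52 38 67
f 64 67 41
f 52 67 64
f 31 64 68
f 64 41 72
f 68 72 42
f 64 72 68
f 32 48 59
f 48 36 62
f 59 62 40
f 48 62 59
f 36 71 49
f 71 42 70
f 49 70 35
f 71 70 49
f 42 72 69
f 72 41 65
f 69 65 33
f 72 65 69
f 41 67 66
f 67 38 54
f 66 54 37
f 67 54 66
f 38 53 58
f 53 32 55
f 58 55 39
f 53 55 58
f 34 60 46
f 60 40 61
f 46 61 35
f 60 61 46
f 34 46 44
f 46 35 45
f 44 45 33
f 46 45 44
f 34 44 51
f 44 33 50
f 51 50 37
f 44 50 51
f 34 51 56
f 51 37 57
f 56 57 39
f 51 57 56
f 34 56 60
f 56 39 63
f 60 63 40
f 56 63 60
f 35 61 49
f 61 40 62
f 49 62 36
f 61 62 49
f 33 45 69
f 45 35 70
f 69 70 42
f 45 70 69
f 37 50 66
f 50 33 65
f 66 65 41
f 50 65 66
f 39 57 58
f 57 37 54
f 58 54 38
f 57 54 58
f 40 63 59
f 63 39 55
f 59 55 32
f 63 55 59



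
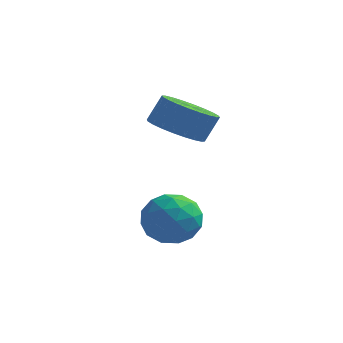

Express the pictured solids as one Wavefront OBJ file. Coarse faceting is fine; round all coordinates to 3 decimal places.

v -2.724 -1.023 -2.015
v -2.222 -0.676 -2.884
v -1.238 -1.624 -1.396
v -0.736 -1.277 -2.265
v -1.126 -0.581 -1.564
v -2.045 -0.21 -1.946
v -1.415 -2.09 -2.334
v -2.334 -1.719 -2.716
v -1.413 -1.335 -3.081
v -1.234 -0.403 -2.605
v -2.226 -1.897 -1.675
v -2.047 -0.965 -1.199
v -2.603 -0.797 -2.504
v -0.857 -1.503 -1.776
v -1.086 -1.094 -1.364
v -0.791 -0.89 -1.875
v -2.499 -0.523 -1.953
v -2.204 -0.319 -2.463
v -1.56 -0.263 -1.687
v -1.256 -1.981 -1.817
v -0.961 -1.777 -2.327
v -2.669 -1.41 -2.405
v -2.374 -1.206 -2.916
v -1.9 -2.037 -2.593
v -1.833 -0.98 -3.13
v -0.959 -1.333 -2.766
v -1.359 -1.811 -2.807
v -1.898 -1.593 -3.032
v -1.728 -0.432 -2.85
v -0.854 -0.785 -2.487
v -1.084 -0.377 -2.074
v -1.624 -0.158 -2.299
v -1.252 -0.82 -2.966
v -2.606 -1.515 -1.793
v -1.732 -1.868 -1.43
v -1.836 -2.142 -1.981
v -2.376 -1.923 -2.206
v -2.501 -0.967 -1.514
v -1.627 -1.32 -1.15
v -1.562 -0.707 -1.248
v -2.101 -0.489 -1.473
v -2.208 -1.48 -1.314
v -2.554 1.235 0.733
v -1.689 0.667 0.635
v -1.32 1.057 1.63
v -2.186 1.625 1.727
v -1.576 1.014 0.457
v -1.208 1.404 1.452
v -1.612 1.395 0.322
v -1.244 1.784 1.316
v -1.792 1.751 0.248
v -1.424 2.141 1.243
v -2.087 2.029 0.249
v -1.719 2.419 1.244
v -2.454 2.186 0.323
v -2.086 2.576 1.318
v -2.836 2.198 0.46
v -2.468 2.588 1.454
v -3.175 2.064 0.638
v -2.807 2.454 1.632
v -3.42 1.803 0.83
v -3.051 2.193 1.825
v -3.532 1.456 1.008
v -3.164 1.846 2.003
v -3.496 1.076 1.144
v -3.128 1.465 2.138
v -3.316 0.719 1.217
v -2.948 1.109 2.212
v -3.021 0.441 1.216
v -2.653 0.831 2.211
v -2.654 0.284 1.142
v -2.286 0.674 2.137
v -2.272 0.272 1.006
v -1.904 0.662 2
v -1.933 0.406 0.828
v -1.565 0.796 1.822
f 1 38 17
f 38 12 41
f 17 41 6
f 38 41 17
f 1 17 13
f 17 6 18
f 13 18 2
f 17 18 13
f 1 13 22
f 13 2 23
f 22 23 8
f 13 23 22
f 1 22 34
f 22 8 37
f 34 37 11
f 22 37 34
f 1 34 38
f 34 11 42
f 38 42 12
f 34 42 38
f 2 18 29
f 18 6 32
f 29 32 10
f 18 32 29
f 6 41 19
f 41 12 40
f 19 40 5
f 41 40 19
f 12 42 39
f 42 11 35
f 39 35 3
f 42 35 39
f 11 37 36
f 37 8 24
f 36 24 7
f 37 24 36
f 8 23 28
f 23 2 25
f 28 25 9
f 23 25 28
f 4 30 16
f 30 10 31
f 16 31 5
f 30 31 16
f 4 16 14
f 16 5 15
f 14 15 3
f 16 15 14
f 4 14 21
f 14 3 20
f 21 20 7
f 14 20 21
f 4 21 26
f 21 7 27
f 26 27 9
f 21 27 26
f 4 26 30
f 26 9 33
f 30 33 10
f 26 33 30
f 5 31 19
f 31 10 32
f 19 32 6
f 31 32 19
f 3 15 39
f 15 5 40
f 39 40 12
f 15 40 39
f 7 20 36
f 20 3 35
f 36 35 11
f 20 35 36
f 9 27 28
f 27 7 24
f 28 24 8
f 27 24 28
f 10 33 29
f 33 9 25
f 29 25 2
f 33 25 29
f 44 43 47
f 44 47 45
f 45 47 48
f 45 48 46
f 47 43 49
f 47 49 48
f 48 49 50
f 48 50 46
f 49 43 51
f 49 51 50
f 50 51 52
f 50 52 46
f 51 43 53
f 51 53 52
f 52 53 54
f 52 54 46
f 53 43 55
f 53 55 54
f 54 55 56
f 54 56 46
f 55 43 57
f 55 57 56
f 56 57 58
f 56 58 46
f 57 43 59
f 57 59 58
f 58 59 60
f 58 60 46
f 59 43 61
f 59 61 60
f 60 61 62
f 60 62 46
f 61 43 63
f 61 63 62
f 62 63 64
f 62 64 46
f 63 43 65
f 63 65 64
f 64 65 66
f 64 66 46
f 65 43 67
f 65 67 66
f 66 67 68
f 66 68 46
f 67 43 69
f 67 69 68
f 68 69 70
f 68 70 46
f 69 43 71
f 69 71 70
f 70 71 72
f 70 72 46
f 71 43 73
f 71 73 72
f 72 73 74
f 72 74 46
f 73 43 75
f 73 75 74
f 74 75 76
f 74 76 46
f 75 43 44
f 75 44 76
f 76 44 45
f 76 45 46



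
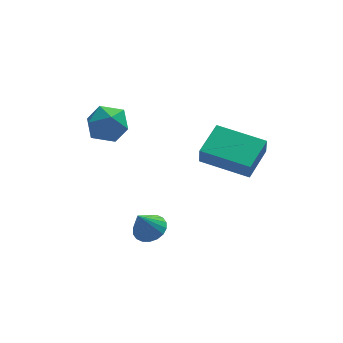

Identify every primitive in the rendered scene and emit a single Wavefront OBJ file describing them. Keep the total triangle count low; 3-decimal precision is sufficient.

v 1.881 -1.283 0.282
v 1.84 -1.558 1.106
v 2.763 -0.031 0.744
v 2.722 -0.306 1.568
v 3.638 -2.414 -0.008
v 3.597 -2.689 0.816
v 4.52 -1.162 0.454
v 4.479 -1.437 1.278
v 0.051 -0.489 -4.246
v 0.676 -0.816 -4.06
v -0.471 -0.831 -3.094
v 0.718 -0.513 -3.951
v 0.627 -0.205 -3.901
v 0.423 0.047 -3.919
v 0.144 0.192 -4.002
v -0.153 0.203 -4.133
v -0.41 0.076 -4.287
v -0.575 -0.163 -4.432
v -0.617 -0.466 -4.541
v -0.526 -0.774 -4.591
v -0.321 -1.026 -4.573
v -0.043 -1.171 -4.49
v 0.254 -1.181 -4.359
v 0.511 -1.055 -4.205
v -1.397 3.437 0.44
v -0.961 3.969 -0.299
v -1.319 2.091 -0.481
v -0.883 2.623 -1.22
v -0.38 2.444 -0.364
v -0.428 3.276 0.206
v -1.852 2.784 -0.986
v -1.9 3.616 -0.416
v -1.242 3.565 -1.18
v -0.333 3.355 -0.796
v -1.947 2.705 0.016
v -1.038 2.495 0.4
f 2 4 1
f 5 2 1
f 1 4 3
f 3 5 1
f 2 8 4
f 6 2 5
f 6 8 2
f 4 8 3
f 7 5 3
f 3 8 7
f 7 6 5
f 8 6 7
f 10 9 12
f 10 12 11
f 12 9 13
f 12 13 11
f 13 9 14
f 13 14 11
f 14 9 15
f 14 15 11
f 15 9 16
f 15 16 11
f 16 9 17
f 16 17 11
f 17 9 18
f 17 18 11
f 18 9 19
f 18 19 11
f 19 9 20
f 19 20 11
f 20 9 21
f 20 21 11
f 21 9 22
f 21 22 11
f 22 9 23
f 22 23 11
f 23 9 24
f 23 24 11
f 24 9 10
f 24 10 11
f 25 36 30
f 25 30 26
f 25 26 32
f 25 32 35
f 25 35 36
f 26 30 34
f 30 36 29
f 36 35 27
f 35 32 31
f 32 26 33
f 28 34 29
f 28 29 27
f 28 27 31
f 28 31 33
f 28 33 34
f 29 34 30
f 27 29 36
f 31 27 35
f 33 31 32
f 34 33 26



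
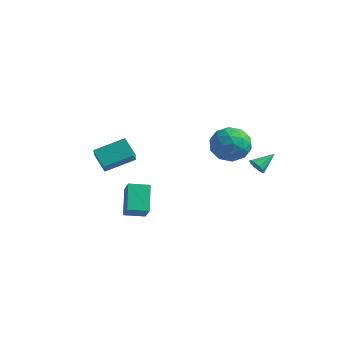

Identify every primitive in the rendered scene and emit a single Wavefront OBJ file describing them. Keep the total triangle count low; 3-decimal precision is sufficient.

v -2.078 -3.982 -4.485
v -2.911 -2.896 -3.167
v -1.216 -3.095 -4.671
v -2.05 -2.009 -3.352
v -1.31 -4.531 -3.548
v -2.144 -3.445 -2.229
v -0.449 -3.644 -3.733
v -1.282 -2.558 -2.415
v -3.25 -4.217 -0.947
v -4.173 -4.017 -0.024
v -4.076 -3.209 -1.992
v -4.998 -3.009 -1.069
v -2.242 -2.691 -0.271
v -3.164 -2.491 0.652
v -3.067 -1.683 -1.316
v -3.99 -1.483 -0.393
v 3.723 0.5 -0.572
v 3.98 0.708 -1.061
v 4.117 1.62 0.112
v 3.635 0.826 -1.056
v 3.324 0.82 -0.866
v 3.165 0.691 -0.564
v 3.22 0.489 -0.265
v 3.467 0.292 -0.083
v 3.812 0.174 -0.089
v 4.123 0.18 -0.278
v 4.282 0.309 -0.58
v 4.227 0.511 -0.879
v 1.923 0.136 0.753
v 3.072 0.545 1.033
v 2.388 -1.685 1.507
v 3.537 -1.276 1.787
v 2.547 -0.838 2.415
v 2.26 0.287 1.949
v 3.2 -1.427 0.591
v 2.913 -0.302 0.125
v 3.861 -0.421 0.932
v 3.458 -0.057 2.059
v 2.002 -1.083 0.481
v 1.599 -0.719 1.608
v 2.457 0.5 0.827
v 3.003 -1.64 1.713
v 2.422 -1.383 2.082
v 3.097 -1.142 2.247
v 1.979 0.348 1.365
v 2.655 0.589 1.53
v 2.346 -0.224 2.342
v 2.805 -1.729 1.01
v 3.481 -1.488 1.175
v 2.363 0.002 0.293
v 3.038 0.243 0.458
v 3.114 -0.916 0.198
v 3.596 0.173 0.932
v 3.869 -0.897 1.375
v 3.671 -0.986 0.672
v 3.502 -0.325 0.399
v 3.359 0.387 1.594
v 3.632 -0.683 2.038
v 3.051 -0.426 2.407
v 2.882 0.235 2.133
v 3.823 -0.181 1.535
v 1.828 -0.457 0.502
v 2.101 -1.527 0.946
v 2.578 -1.375 0.407
v 2.409 -0.714 0.133
v 1.591 -0.243 1.165
v 1.864 -1.313 1.608
v 1.958 -0.815 2.141
v 1.789 -0.154 1.868
v 1.637 -0.959 1.005
f 2 4 1
f 5 2 1
f 1 4 3
f 3 5 1
f 2 8 4
f 6 2 5
f 6 8 2
f 4 8 3
f 7 5 3
f 3 8 7
f 7 6 5
f 8 6 7
f 10 12 9
f 13 10 9
f 9 12 11
f 11 13 9
f 10 16 12
f 14 10 13
f 14 16 10
f 12 16 11
f 15 13 11
f 11 16 15
f 15 14 13
f 16 14 15
f 18 17 20
f 18 20 19
f 20 17 21
f 20 21 19
f 21 17 22
f 21 22 19
f 22 17 23
f 22 23 19
f 23 17 24
f 23 24 19
f 24 17 25
f 24 25 19
f 25 17 26
f 25 26 19
f 26 17 27
f 26 27 19
f 27 17 28
f 27 28 19
f 28 17 18
f 28 18 19
f 29 66 45
f 66 40 69
f 45 69 34
f 66 69 45
f 29 45 41
f 45 34 46
f 41 46 30
f 45 46 41
f 29 41 50
f 41 30 51
f 50 51 36
f 41 51 50
f 29 50 62
f 50 36 65
f 62 65 39
f 50 65 62
f 29 62 66
f 62 39 70
f 66 70 40
f 62 70 66
f 30 46 57
f 46 34 60
f 57 60 38
f 46 60 57
f 34 69 47
f 69 40 68
f 47 68 33
f 69 68 47
f 40 70 67
f 70 39 63
f 67 63 31
f 70 63 67
f 39 65 64
f 65 36 52
f 64 52 35
f 65 52 64
f 36 51 56
f 51 30 53
f 56 53 37
f 51 53 56
f 32 58 44
f 58 38 59
f 44 59 33
f 58 59 44
f 32 44 42
f 44 33 43
f 42 43 31
f 44 43 42
f 32 42 49
f 42 31 48
f 49 48 35
f 42 48 49
f 32 49 54
f 49 35 55
f 54 55 37
f 49 55 54
f 32 54 58
f 54 37 61
f 58 61 38
f 54 61 58
f 33 59 47
f 59 38 60
f 47 60 34
f 59 60 47
f 31 43 67
f 43 33 68
f 67 68 40
f 43 68 67
f 35 48 64
f 48 31 63
f 64 63 39
f 48 63 64
f 37 55 56
f 55 35 52
f 56 52 36
f 55 52 56
f 38 61 57
f 61 37 53
f 57 53 30
f 61 53 57



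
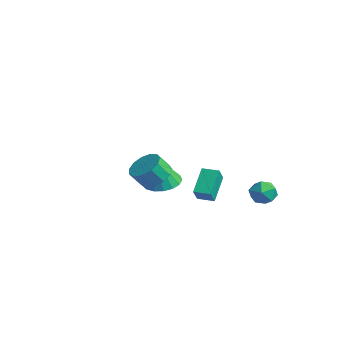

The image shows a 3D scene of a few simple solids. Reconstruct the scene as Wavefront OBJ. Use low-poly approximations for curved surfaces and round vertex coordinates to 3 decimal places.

v -3.879 0.778 -2.294
v -2.823 0.782 -2.377
v -3.721 0.302 -0.306
v -2.936 1.26 -2.253
v -3.266 1.629 -2.139
v -3.736 1.802 -2.06
v -4.239 1.741 -2.034
v -4.659 1.46 -2.068
v -4.901 1.022 -2.154
v -4.909 0.529 -2.271
v -4.681 0.092 -2.394
v -4.269 -0.187 -2.494
v -3.768 -0.245 -2.548
v -3.293 -0.068 -2.544
v -2.951 0.302 -2.482
v 1.693 -2.944 1.415
v 2.151 -2.344 1.922
v 2.004 -2.935 2.753
v 1.547 -3.536 2.245
v 1.658 -2.201 1.938
v 1.512 -2.792 2.768
v 1.177 -2.294 1.787
v 1.031 -2.885 2.618
v 0.86 -2.593 1.518
v 0.714 -3.184 2.349
v 0.807 -3.005 1.216
v 0.661 -3.596 2.047
v 1.035 -3.397 0.977
v 0.889 -3.988 1.808
v 1.473 -3.645 0.877
v 1.327 -4.236 1.708
v 1.98 -3.671 0.948
v 1.834 -4.262 1.779
v 2.396 -3.467 1.167
v 2.25 -4.058 1.998
v 2.589 -3.096 1.464
v 2.443 -3.687 2.295
v 2.497 -2.678 1.746
v 2.351 -3.269 2.577
v -0.506 0.546 -1.555
v -1.302 1.573 -0.473
v -0.944 1.066 -2.369
v -1.739 2.092 -1.287
v 0.219 1.128 -1.573
v -0.576 2.154 -0.491
v -0.218 1.647 -2.387
v -1.014 2.674 -1.305
v 1.258 4.066 -1.095
v 1.751 4.143 -1.771
v 1.229 2.717 -1.269
v 1.722 2.794 -1.945
v 2.032 2.95 -1.179
v 2.05 3.784 -1.072
v 0.93 3.076 -1.968
v 0.948 3.91 -1.861
v 1.549 3.531 -2.311
v 2.23 3.453 -1.824
v 0.75 3.407 -1.216
v 1.431 3.329 -0.729
f 2 1 4
f 2 4 3
f 4 1 5
f 4 5 3
f 5 1 6
f 5 6 3
f 6 1 7
f 6 7 3
f 7 1 8
f 7 8 3
f 8 1 9
f 8 9 3
f 9 1 10
f 9 10 3
f 10 1 11
f 10 11 3
f 11 1 12
f 11 12 3
f 12 1 13
f 12 13 3
f 13 1 14
f 13 14 3
f 14 1 15
f 14 15 3
f 15 1 2
f 15 2 3
f 17 16 20
f 17 20 18
f 18 20 21
f 18 21 19
f 20 16 22
f 20 22 21
f 21 22 23
f 21 23 19
f 22 16 24
f 22 24 23
f 23 24 25
f 23 25 19
f 24 16 26
f 24 26 25
f 25 26 27
f 25 27 19
f 26 16 28
f 26 28 27
f 27 28 29
f 27 29 19
f 28 16 30
f 28 30 29
f 29 30 31
f 29 31 19
f 30 16 32
f 30 32 31
f 31 32 33
f 31 33 19
f 32 16 34
f 32 34 33
f 33 34 35
f 33 35 19
f 34 16 36
f 34 36 35
f 35 36 37
f 35 37 19
f 36 16 38
f 36 38 37
f 37 38 39
f 37 39 19
f 38 16 17
f 38 17 39
f 39 17 18
f 39 18 19
f 41 43 40
f 44 41 40
f 40 43 42
f 42 44 40
f 41 47 43
f 45 41 44
f 45 47 41
f 43 47 42
f 46 44 42
f 42 47 46
f 46 45 44
f 47 45 46
f 48 59 53
f 48 53 49
f 48 49 55
f 48 55 58
f 48 58 59
f 49 53 57
f 53 59 52
f 59 58 50
f 58 55 54
f 55 49 56
f 51 57 52
f 51 52 50
f 51 50 54
f 51 54 56
f 51 56 57
f 52 57 53
f 50 52 59
f 54 50 58
f 56 54 55
f 57 56 49



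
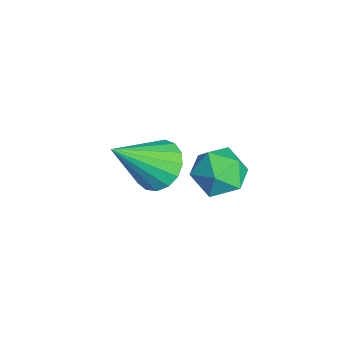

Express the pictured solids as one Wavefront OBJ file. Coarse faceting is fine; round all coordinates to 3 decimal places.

v -1.353 0.211 -2.724
v -0.894 -0.207 -3.229
v -0.967 -1.091 -1.296
v -0.651 0.042 -3.068
v -0.569 0.329 -2.828
v -0.666 0.589 -2.565
v -0.921 0.762 -2.338
v -1.275 0.81 -2.199
v -1.647 0.719 -2.18
v -1.951 0.513 -2.286
v -2.119 0.237 -2.493
v -2.111 -0.045 -2.752
v -1.929 -0.268 -3.004
v -1.616 -0.382 -3.193
v -1.242 -0.359 -3.274
v 0.885 1.51 0.183
v 1.638 1.596 0.399
v 1.242 0.704 -0.739
v 1.995 0.79 -0.523
v 1.49 0.411 -0.05
v 1.269 0.91 0.52
v 1.611 1.39 -0.86
v 1.39 1.889 -0.29
v 2.087 1.522 -0.245
v 2.012 0.917 0.255
v 0.868 1.383 -0.595
v 0.793 0.778 -0.095
f 2 1 4
f 2 4 3
f 4 1 5
f 4 5 3
f 5 1 6
f 5 6 3
f 6 1 7
f 6 7 3
f 7 1 8
f 7 8 3
f 8 1 9
f 8 9 3
f 9 1 10
f 9 10 3
f 10 1 11
f 10 11 3
f 11 1 12
f 11 12 3
f 12 1 13
f 12 13 3
f 13 1 14
f 13 14 3
f 14 1 15
f 14 15 3
f 15 1 2
f 15 2 3
f 16 27 21
f 16 21 17
f 16 17 23
f 16 23 26
f 16 26 27
f 17 21 25
f 21 27 20
f 27 26 18
f 26 23 22
f 23 17 24
f 19 25 20
f 19 20 18
f 19 18 22
f 19 22 24
f 19 24 25
f 20 25 21
f 18 20 27
f 22 18 26
f 24 22 23
f 25 24 17



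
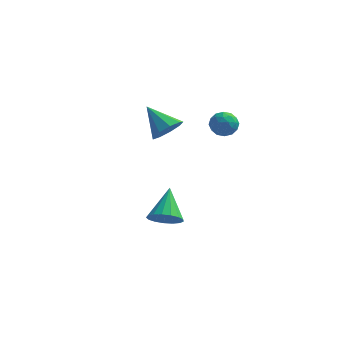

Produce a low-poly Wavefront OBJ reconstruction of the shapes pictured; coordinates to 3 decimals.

v 0.784 2.919 2.145
v 1.443 3.423 2.541
v -0.424 3.641 3.235
v 1.194 3.738 2.057
v 0.753 3.67 1.614
v 0.326 3.251 1.419
v 0.113 2.676 1.563
v 0.214 2.215 1.98
v 0.582 2.084 2.474
v 1.044 2.343 2.813
v 1.384 2.872 2.84
v 3.023 3.624 2.768
v 3.775 3.768 2.815
v 3.245 2.412 2.925
v 3.997 2.556 2.972
v 3.527 2.786 3.533
v 3.39 3.535 3.436
v 3.63 2.645 2.304
v 3.493 3.394 2.207
v 4.151 3.163 2.528
v 4.087 3.25 3.288
v 2.933 2.93 2.452
v 2.869 3.017 3.212
v 3.379 3.802 2.778
v 3.641 2.378 2.962
v 3.364 2.513 3.292
v 3.806 2.597 3.32
v 3.153 3.665 3.143
v 3.595 3.75 3.17
v 3.449 3.173 3.593
v 3.425 2.43 2.57
v 3.867 2.515 2.597
v 3.214 3.583 2.42
v 3.656 3.667 2.448
v 3.571 3.007 2.147
v 4.042 3.531 2.637
v 4.173 2.819 2.729
v 3.957 2.872 2.336
v 3.877 3.312 2.279
v 4.005 3.582 3.083
v 4.135 2.87 3.175
v 3.859 3.005 3.506
v 3.778 3.445 3.448
v 4.226 3.227 2.915
v 2.885 3.31 2.565
v 3.015 2.598 2.657
v 3.242 2.735 2.292
v 3.161 3.175 2.234
v 2.847 3.361 3.011
v 2.978 2.649 3.103
v 3.143 2.868 3.461
v 3.063 3.308 3.404
v 2.794 2.953 2.825
v 2.166 -3.471 0.306
v 2.977 -3.255 0.118
v 2.054 -2.049 1.454
v 2.753 -3.049 -0.159
v 2.395 -2.939 -0.33
v 1.984 -2.951 -0.355
v 1.615 -3.083 -0.228
v 1.372 -3.303 0.021
v 1.311 -3.561 0.336
v 1.446 -3.799 0.643
v 1.746 -3.962 0.874
v 2.142 -4.012 0.974
v 2.543 -3.938 0.922
v 2.858 -3.757 0.728
v 3.015 -3.511 0.438
f 2 1 4
f 2 4 3
f 4 1 5
f 4 5 3
f 5 1 6
f 5 6 3
f 6 1 7
f 6 7 3
f 7 1 8
f 7 8 3
f 8 1 9
f 8 9 3
f 9 1 10
f 9 10 3
f 10 1 11
f 10 11 3
f 11 1 2
f 11 2 3
f 12 49 28
f 49 23 52
f 28 52 17
f 49 52 28
f 12 28 24
f 28 17 29
f 24 29 13
f 28 29 24
f 12 24 33
f 24 13 34
f 33 34 19
f 24 34 33
f 12 33 45
f 33 19 48
f 45 48 22
f 33 48 45
f 12 45 49
f 45 22 53
f 49 53 23
f 45 53 49
f 13 29 40
f 29 17 43
f 40 43 21
f 29 43 40
f 17 52 30
f 52 23 51
f 30 51 16
f 52 51 30
f 23 53 50
f 53 22 46
f 50 46 14
f 53 46 50
f 22 48 47
f 48 19 35
f 47 35 18
f 48 35 47
f 19 34 39
f 34 13 36
f 39 36 20
f 34 36 39
f 15 41 27
f 41 21 42
f 27 42 16
f 41 42 27
f 15 27 25
f 27 16 26
f 25 26 14
f 27 26 25
f 15 25 32
f 25 14 31
f 32 31 18
f 25 31 32
f 15 32 37
f 32 18 38
f 37 38 20
f 32 38 37
f 15 37 41
f 37 20 44
f 41 44 21
f 37 44 41
f 16 42 30
f 42 21 43
f 30 43 17
f 42 43 30
f 14 26 50
f 26 16 51
f 50 51 23
f 26 51 50
f 18 31 47
f 31 14 46
f 47 46 22
f 31 46 47
f 20 38 39
f 38 18 35
f 39 35 19
f 38 35 39
f 21 44 40
f 44 20 36
f 40 36 13
f 44 36 40
f 55 54 57
f 55 57 56
f 57 54 58
f 57 58 56
f 58 54 59
f 58 59 56
f 59 54 60
f 59 60 56
f 60 54 61
f 60 61 56
f 61 54 62
f 61 62 56
f 62 54 63
f 62 63 56
f 63 54 64
f 63 64 56
f 64 54 65
f 64 65 56
f 65 54 66
f 65 66 56
f 66 54 67
f 66 67 56
f 67 54 68
f 67 68 56
f 68 54 55
f 68 55 56



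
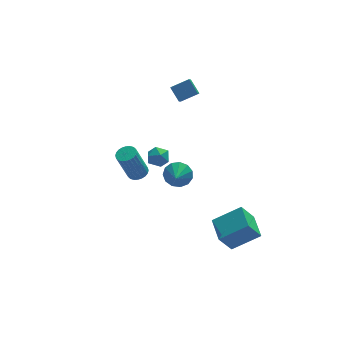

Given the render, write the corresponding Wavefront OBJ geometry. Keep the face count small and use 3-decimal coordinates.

v 2.532 -3.709 -3.758
v 4.258 -3.876 -2.703
v 2.561 -2.063 -3.546
v 4.287 -2.23 -2.491
v 3.373 -3.55 -5.109
v 5.099 -3.717 -4.054
v 3.402 -1.904 -4.897
v 5.128 -2.071 -3.842
v 0.408 -2.463 1.78
v 1.011 -2.323 2.392
v 0.052 -3.377 2.34
v 0.61 -2.079 2.534
v 0.145 -1.957 2.437
v -0.236 -1.996 2.132
v -0.413 -2.183 1.714
v -0.329 -2.458 1.318
v -0.011 -2.736 1.068
v 0.44 -2.926 1.044
v 0.881 -2.97 1.254
v 1.172 -2.852 1.631
v 1.22 -2.611 2.055
v 0.625 2.709 -0.609
v 0.975 2.158 -1.069
v -0.335 1.882 -0.351
v 0.015 1.331 -0.811
v 0.351 1.545 -0.118
v 0.944 2.056 -0.277
v -0.304 1.984 -1.143
v 0.289 2.495 -1.302
v 0.401 1.71 -1.399
v 0.806 1.438 -0.766
v -0.166 2.602 -0.654
v 0.239 2.33 -0.021
v 1.796 2.864 3.534
v 1.475 3.671 4.225
v 2.083 3.55 2.866
v 1.762 4.358 3.557
v 2.938 2.882 4.043
v 2.617 3.69 4.734
v 3.225 3.569 3.375
v 2.904 4.376 4.066
v -1.907 -2.415 2.494
v -1.318 -2.339 2.703
v -2.003 -2.409 4.656
v -2.593 -2.485 4.446
v -1.393 -2.106 2.685
v -2.078 -2.175 4.638
v -1.546 -1.92 2.638
v -2.231 -1.989 4.59
v -1.755 -1.809 2.569
v -2.44 -1.878 4.521
v -1.986 -1.79 2.489
v -2.671 -1.86 4.441
v -2.206 -1.867 2.409
v -2.891 -1.936 4.361
v -2.38 -2.027 2.342
v -3.065 -2.096 4.294
v -2.482 -2.246 2.298
v -3.167 -2.316 4.25
v -2.497 -2.491 2.284
v -3.182 -2.561 4.237
v -2.422 -2.725 2.302
v -3.107 -2.794 4.255
v -2.269 -2.911 2.35
v -2.954 -2.98 4.302
v -2.06 -3.022 2.419
v -2.745 -3.091 4.371
v -1.829 -3.04 2.499
v -2.514 -3.11 4.451
v -1.609 -2.964 2.579
v -2.294 -3.033 4.531
v -1.435 -2.804 2.646
v -2.12 -2.873 4.598
v -1.333 -2.584 2.69
v -2.018 -2.654 4.642
f 2 4 1
f 5 2 1
f 1 4 3
f 3 5 1
f 2 8 4
f 6 2 5
f 6 8 2
f 4 8 3
f 7 5 3
f 3 8 7
f 7 6 5
f 8 6 7
f 10 9 12
f 10 12 11
f 12 9 13
f 12 13 11
f 13 9 14
f 13 14 11
f 14 9 15
f 14 15 11
f 15 9 16
f 15 16 11
f 16 9 17
f 16 17 11
f 17 9 18
f 17 18 11
f 18 9 19
f 18 19 11
f 19 9 20
f 19 20 11
f 20 9 21
f 20 21 11
f 21 9 10
f 21 10 11
f 22 33 27
f 22 27 23
f 22 23 29
f 22 29 32
f 22 32 33
f 23 27 31
f 27 33 26
f 33 32 24
f 32 29 28
f 29 23 30
f 25 31 26
f 25 26 24
f 25 24 28
f 25 28 30
f 25 30 31
f 26 31 27
f 24 26 33
f 28 24 32
f 30 28 29
f 31 30 23
f 35 37 34
f 38 35 34
f 34 37 36
f 36 38 34
f 35 41 37
f 39 35 38
f 39 41 35
f 37 41 36
f 40 38 36
f 36 41 40
f 40 39 38
f 41 39 40
f 43 42 46
f 43 46 44
f 44 46 47
f 44 47 45
f 46 42 48
f 46 48 47
f 47 48 49
f 47 49 45
f 48 42 50
f 48 50 49
f 49 50 51
f 49 51 45
f 50 42 52
f 50 52 51
f 51 52 53
f 51 53 45
f 52 42 54
f 52 54 53
f 53 54 55
f 53 55 45
f 54 42 56
f 54 56 55
f 55 56 57
f 55 57 45
f 56 42 58
f 56 58 57
f 57 58 59
f 57 59 45
f 58 42 60
f 58 60 59
f 59 60 61
f 59 61 45
f 60 42 62
f 60 62 61
f 61 62 63
f 61 63 45
f 62 42 64
f 62 64 63
f 63 64 65
f 63 65 45
f 64 42 66
f 64 66 65
f 65 66 67
f 65 67 45
f 66 42 68
f 66 68 67
f 67 68 69
f 67 69 45
f 68 42 70
f 68 70 69
f 69 70 71
f 69 71 45
f 70 42 72
f 70 72 71
f 71 72 73
f 71 73 45
f 72 42 74
f 72 74 73
f 73 74 75
f 73 75 45
f 74 42 43
f 74 43 75
f 75 43 44
f 75 44 45



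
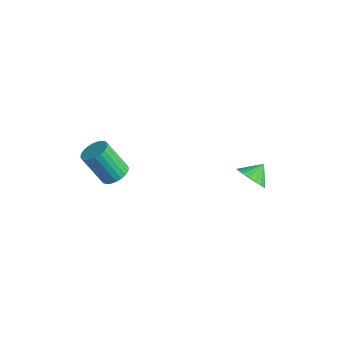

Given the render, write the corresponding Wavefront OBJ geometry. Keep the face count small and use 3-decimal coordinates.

v -2.302 -2.644 2.298
v -1.773 -2.277 2.701
v -2.628 -2.849 4.345
v -3.158 -3.216 3.942
v -1.977 -2.065 2.668
v -2.833 -2.637 4.312
v -2.232 -1.942 2.579
v -3.087 -2.513 4.223
v -2.497 -1.925 2.447
v -3.352 -2.496 4.091
v -2.732 -2.017 2.292
v -3.588 -2.589 3.937
v -2.902 -2.206 2.138
v -3.758 -2.777 3.783
v -2.981 -2.461 2.009
v -3.836 -3.032 3.653
v -2.956 -2.743 1.923
v -3.812 -3.315 3.568
v -2.832 -3.011 1.895
v -3.687 -3.583 3.539
v -2.627 -3.223 1.928
v -3.483 -3.795 3.572
v -2.373 -3.347 2.017
v -3.228 -3.918 3.661
v -2.108 -3.364 2.149
v -2.963 -3.935 3.793
v -1.872 -3.271 2.303
v -2.728 -3.843 3.948
v -1.702 -3.083 2.457
v -2.558 -3.654 4.102
v -1.624 -2.828 2.587
v -2.479 -3.399 4.231
v -1.648 -2.545 2.672
v -2.504 -3.117 4.317
v 0.905 3.36 0.302
v 1.571 2.994 0.765
v 0.935 4.22 0.938
v 1.761 3.197 0.483
v 1.782 3.432 0.165
v 1.629 3.653 -0.126
v 1.333 3.816 -0.332
v 0.952 3.889 -0.413
v 0.562 3.857 -0.352
v 0.24 3.727 -0.162
v 0.05 3.524 0.12
v 0.029 3.289 0.438
v 0.182 3.068 0.729
v 0.478 2.905 0.935
v 0.859 2.832 1.016
v 1.249 2.864 0.955
f 2 1 5
f 2 5 3
f 3 5 6
f 3 6 4
f 5 1 7
f 5 7 6
f 6 7 8
f 6 8 4
f 7 1 9
f 7 9 8
f 8 9 10
f 8 10 4
f 9 1 11
f 9 11 10
f 10 11 12
f 10 12 4
f 11 1 13
f 11 13 12
f 12 13 14
f 12 14 4
f 13 1 15
f 13 15 14
f 14 15 16
f 14 16 4
f 15 1 17
f 15 17 16
f 16 17 18
f 16 18 4
f 17 1 19
f 17 19 18
f 18 19 20
f 18 20 4
f 19 1 21
f 19 21 20
f 20 21 22
f 20 22 4
f 21 1 23
f 21 23 22
f 22 23 24
f 22 24 4
f 23 1 25
f 23 25 24
f 24 25 26
f 24 26 4
f 25 1 27
f 25 27 26
f 26 27 28
f 26 28 4
f 27 1 29
f 27 29 28
f 28 29 30
f 28 30 4
f 29 1 31
f 29 31 30
f 30 31 32
f 30 32 4
f 31 1 33
f 31 33 32
f 32 33 34
f 32 34 4
f 33 1 2
f 33 2 34
f 34 2 3
f 34 3 4
f 36 35 38
f 36 38 37
f 38 35 39
f 38 39 37
f 39 35 40
f 39 40 37
f 40 35 41
f 40 41 37
f 41 35 42
f 41 42 37
f 42 35 43
f 42 43 37
f 43 35 44
f 43 44 37
f 44 35 45
f 44 45 37
f 45 35 46
f 45 46 37
f 46 35 47
f 46 47 37
f 47 35 48
f 47 48 37
f 48 35 49
f 48 49 37
f 49 35 50
f 49 50 37
f 50 35 36
f 50 36 37



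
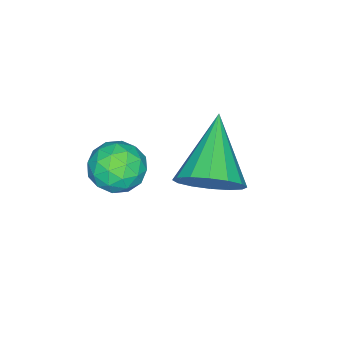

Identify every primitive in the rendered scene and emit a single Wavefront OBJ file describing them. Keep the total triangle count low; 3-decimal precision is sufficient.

v -1.821 1.311 1.556
v -1.386 1.527 2.302
v -3.379 0.689 2.644
v -1.619 1.907 2.185
v -1.906 2.127 1.9
v -2.17 2.129 1.522
v -2.341 1.911 1.154
v -2.372 1.533 0.893
v -2.255 1.095 0.81
v -2.022 0.715 0.927
v -1.735 0.495 1.212
v -1.471 0.493 1.589
v -1.301 0.711 1.958
v -1.27 1.09 2.219
v 0.136 0.265 2.534
v 0.536 -0.308 2.795
v -0.796 -0.072 3.225
v -0.396 -0.645 3.486
v -0.211 0.054 3.672
v 0.365 0.262 3.244
v -0.625 -0.642 2.776
v -0.049 -0.434 2.348
v 0.066 -0.869 2.944
v 0.322 -0.439 3.498
v -0.582 0.059 2.522
v -0.326 0.489 3.076
v 0.418 0.008 2.604
v -0.678 -0.388 3.416
v -0.569 0.023 3.525
v -0.334 -0.314 3.679
v 0.317 0.343 2.868
v 0.552 0.006 3.021
v 0.113 0.219 3.537
v -0.812 -0.386 2.999
v -0.577 -0.723 3.152
v 0.074 -0.066 2.341
v 0.309 -0.403 2.495
v -0.373 -0.599 2.483
v 0.377 -0.659 2.845
v -0.171 -0.857 3.251
v -0.305 -0.855 2.833
v 0.033 -0.733 2.582
v 0.527 -0.406 3.17
v -0.021 -0.604 3.577
v 0.088 -0.193 3.686
v 0.426 -0.07 3.435
v 0.251 -0.735 3.258
v -0.239 0.224 2.443
v -0.787 0.026 2.85
v -0.686 -0.31 2.585
v -0.348 -0.187 2.334
v -0.089 0.477 2.769
v -0.637 0.279 3.175
v -0.293 0.353 3.438
v 0.045 0.475 3.187
v -0.511 0.355 2.762
f 2 1 4
f 2 4 3
f 4 1 5
f 4 5 3
f 5 1 6
f 5 6 3
f 6 1 7
f 6 7 3
f 7 1 8
f 7 8 3
f 8 1 9
f 8 9 3
f 9 1 10
f 9 10 3
f 10 1 11
f 10 11 3
f 11 1 12
f 11 12 3
f 12 1 13
f 12 13 3
f 13 1 14
f 13 14 3
f 14 1 2
f 14 2 3
f 15 52 31
f 52 26 55
f 31 55 20
f 52 55 31
f 15 31 27
f 31 20 32
f 27 32 16
f 31 32 27
f 15 27 36
f 27 16 37
f 36 37 22
f 27 37 36
f 15 36 48
f 36 22 51
f 48 51 25
f 36 51 48
f 15 48 52
f 48 25 56
f 52 56 26
f 48 56 52
f 16 32 43
f 32 20 46
f 43 46 24
f 32 46 43
f 20 55 33
f 55 26 54
f 33 54 19
f 55 54 33
f 26 56 53
f 56 25 49
f 53 49 17
f 56 49 53
f 25 51 50
f 51 22 38
f 50 38 21
f 51 38 50
f 22 37 42
f 37 16 39
f 42 39 23
f 37 39 42
f 18 44 30
f 44 24 45
f 30 45 19
f 44 45 30
f 18 30 28
f 30 19 29
f 28 29 17
f 30 29 28
f 18 28 35
f 28 17 34
f 35 34 21
f 28 34 35
f 18 35 40
f 35 21 41
f 40 41 23
f 35 41 40
f 18 40 44
f 40 23 47
f 44 47 24
f 40 47 44
f 19 45 33
f 45 24 46
f 33 46 20
f 45 46 33
f 17 29 53
f 29 19 54
f 53 54 26
f 29 54 53
f 21 34 50
f 34 17 49
f 50 49 25
f 34 49 50
f 23 41 42
f 41 21 38
f 42 38 22
f 41 38 42
f 24 47 43
f 47 23 39
f 43 39 16
f 47 39 43



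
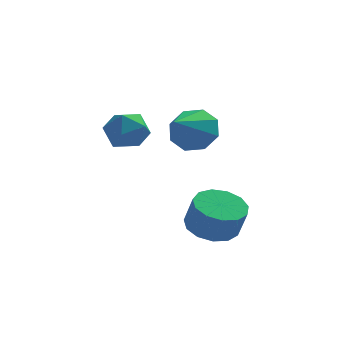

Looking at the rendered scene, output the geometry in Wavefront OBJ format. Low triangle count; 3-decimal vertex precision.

v -3.384 0.225 2.611
v -2.821 0.533 1.988
v -3.039 -1.133 2.252
v -2.476 -0.825 1.629
v -2.289 -0.712 2.496
v -2.502 0.127 2.718
v -3.358 -0.727 1.522
v -3.571 0.112 1.744
v -2.805 -0.056 1.316
v -2.144 -0.047 1.918
v -3.716 -0.553 2.322
v -3.055 -0.544 2.924
v -0.757 1.589 1.421
v -0.457 1.998 2.248
v -1.383 0.111 2.379
v -1.156 2.183 2.076
v -1.62 2.02 1.521
v -1.579 1.605 0.907
v -1.056 1.18 0.594
v -0.358 0.996 0.766
v 0.107 1.159 1.321
v 0.065 1.574 1.935
v -0.002 -2.208 -1.407
v 0.861 -2.459 -1.715
v 1.165 -2.783 -0.6
v 0.302 -2.532 -0.293
v 0.895 -1.943 -1.575
v 1.199 -2.268 -0.46
v 0.645 -1.512 -1.381
v 0.948 -1.836 -0.266
v 0.189 -1.302 -1.196
v 0.492 -1.626 -0.081
v -0.328 -1.379 -1.078
v -0.024 -1.703 0.037
v -0.741 -1.719 -1.064
v -0.437 -2.044 0.051
v -0.919 -2.215 -1.16
v -0.615 -2.539 -0.045
v -0.806 -2.708 -1.334
v -0.503 -3.033 -0.219
v -0.438 -3.043 -1.532
v -0.134 -3.367 -0.417
v 0.069 -3.112 -1.69
v 0.372 -3.436 -0.575
v 0.553 -2.895 -1.758
v 0.857 -3.219 -0.643
f 1 12 6
f 1 6 2
f 1 2 8
f 1 8 11
f 1 11 12
f 2 6 10
f 6 12 5
f 12 11 3
f 11 8 7
f 8 2 9
f 4 10 5
f 4 5 3
f 4 3 7
f 4 7 9
f 4 9 10
f 5 10 6
f 3 5 12
f 7 3 11
f 9 7 8
f 10 9 2
f 14 13 16
f 14 16 15
f 16 13 17
f 16 17 15
f 17 13 18
f 17 18 15
f 18 13 19
f 18 19 15
f 19 13 20
f 19 20 15
f 20 13 21
f 20 21 15
f 21 13 22
f 21 22 15
f 22 13 14
f 22 14 15
f 24 23 27
f 24 27 25
f 25 27 28
f 25 28 26
f 27 23 29
f 27 29 28
f 28 29 30
f 28 30 26
f 29 23 31
f 29 31 30
f 30 31 32
f 30 32 26
f 31 23 33
f 31 33 32
f 32 33 34
f 32 34 26
f 33 23 35
f 33 35 34
f 34 35 36
f 34 36 26
f 35 23 37
f 35 37 36
f 36 37 38
f 36 38 26
f 37 23 39
f 37 39 38
f 38 39 40
f 38 40 26
f 39 23 41
f 39 41 40
f 40 41 42
f 40 42 26
f 41 23 43
f 41 43 42
f 42 43 44
f 42 44 26
f 43 23 45
f 43 45 44
f 44 45 46
f 44 46 26
f 45 23 24
f 45 24 46
f 46 24 25
f 46 25 26



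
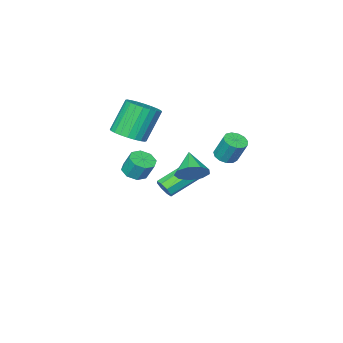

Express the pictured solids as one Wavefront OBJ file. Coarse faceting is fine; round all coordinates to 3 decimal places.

v -3.261 1.277 0.761
v -2.839 1.8 0.534
v -2.937 2.487 1.931
v -3.359 1.963 2.159
v -3.213 1.914 0.452
v -3.311 2.6 1.849
v -3.603 1.826 0.468
v -3.701 2.512 1.866
v -3.884 1.563 0.577
v -3.982 2.249 1.975
v -3.968 1.209 0.745
v -4.066 1.895 2.143
v -3.827 0.877 0.918
v -3.924 1.563 2.315
v -3.506 0.672 1.041
v -3.604 1.358 2.439
v -3.108 0.659 1.075
v -3.205 1.345 2.473
v -2.758 0.842 1.01
v -2.856 1.528 2.408
v -2.568 1.163 0.866
v -2.666 1.849 2.263
v -2.598 1.521 0.688
v -2.696 2.207 2.086
v -2.408 -2.846 -3.265
v -2.081 -2.708 -2.685
v -4.006 -2.316 -1.694
v -4.332 -2.454 -2.275
v -2.148 -2.285 -2.982
v -4.072 -1.894 -1.991
v -2.367 -2.191 -3.444
v -4.291 -1.799 -2.454
v -2.61 -2.481 -3.802
v -4.534 -2.089 -2.811
v -2.734 -2.984 -3.846
v -4.659 -2.592 -2.855
v -2.668 -3.406 -3.549
v -4.592 -3.015 -2.558
v -2.449 -3.501 -3.086
v -4.373 -3.109 -2.096
v -2.206 -3.211 -2.729
v -4.13 -2.819 -1.738
v 3.295 1.503 1.972
v 4.018 1.734 1.93
v 3.908 2.269 2.965
v 3.185 2.037 3.008
v 3.648 2.116 1.694
v 3.537 2.65 2.729
v 3.071 2.138 1.621
v 2.961 2.672 2.656
v 2.626 1.788 1.754
v 2.515 2.323 2.789
v 2.572 1.271 2.015
v 2.462 1.806 3.05
v 2.943 0.89 2.251
v 2.832 1.424 3.286
v 3.519 0.868 2.324
v 3.409 1.402 3.359
v 3.965 1.217 2.191
v 3.854 1.752 3.226
v 1.141 -1.635 2.657
v 1.994 -1.231 3.118
v 0.931 -1.182 5.043
v 0.079 -1.585 4.583
v 1.798 -0.891 3.001
v 0.735 -0.842 4.926
v 1.502 -0.664 2.831
v 0.439 -0.615 4.757
v 1.151 -0.585 2.636
v 0.088 -0.536 4.561
v 0.799 -0.666 2.443
v -0.264 -0.616 4.369
v 0.498 -0.894 2.283
v -0.565 -0.844 4.209
v 0.296 -1.235 2.18
v -0.767 -1.185 4.106
v 0.222 -1.637 2.15
v -0.841 -1.587 4.075
v 0.289 -2.038 2.197
v -0.774 -1.989 4.122
v 0.485 -2.378 2.314
v -0.578 -2.329 4.239
v 0.781 -2.605 2.483
v -0.282 -2.556 4.409
v 1.132 -2.684 2.679
v 0.069 -2.635 4.604
v 1.484 -2.604 2.871
v 0.421 -2.554 4.797
v 1.785 -2.376 3.031
v 0.722 -2.326 4.957
v 1.987 -2.035 3.134
v 0.924 -1.985 5.06
v 2.061 -1.633 3.165
v 0.998 -1.583 5.09
v 1.553 3.995 2.195
v 2.374 3.794 2.605
v 0.847 2.925 3.085
v 2.075 4.261 2.93
v 1.531 4.604 2.911
v 0.998 4.662 2.558
v 0.723 4.408 2.034
v 0.837 3.961 1.586
v 1.286 3.53 1.424
v 1.859 3.317 1.622
v 2.289 3.421 2.088
f 2 1 5
f 2 5 3
f 3 5 6
f 3 6 4
f 5 1 7
f 5 7 6
f 6 7 8
f 6 8 4
f 7 1 9
f 7 9 8
f 8 9 10
f 8 10 4
f 9 1 11
f 9 11 10
f 10 11 12
f 10 12 4
f 11 1 13
f 11 13 12
f 12 13 14
f 12 14 4
f 13 1 15
f 13 15 14
f 14 15 16
f 14 16 4
f 15 1 17
f 15 17 16
f 16 17 18
f 16 18 4
f 17 1 19
f 17 19 18
f 18 19 20
f 18 20 4
f 19 1 21
f 19 21 20
f 20 21 22
f 20 22 4
f 21 1 23
f 21 23 22
f 22 23 24
f 22 24 4
f 23 1 2
f 23 2 24
f 24 2 3
f 24 3 4
f 26 25 29
f 26 29 27
f 27 29 30
f 27 30 28
f 29 25 31
f 29 31 30
f 30 31 32
f 30 32 28
f 31 25 33
f 31 33 32
f 32 33 34
f 32 34 28
f 33 25 35
f 33 35 34
f 34 35 36
f 34 36 28
f 35 25 37
f 35 37 36
f 36 37 38
f 36 38 28
f 37 25 39
f 37 39 38
f 38 39 40
f 38 40 28
f 39 25 41
f 39 41 40
f 40 41 42
f 40 42 28
f 41 25 26
f 41 26 42
f 42 26 27
f 42 27 28
f 44 43 47
f 44 47 45
f 45 47 48
f 45 48 46
f 47 43 49
f 47 49 48
f 48 49 50
f 48 50 46
f 49 43 51
f 49 51 50
f 50 51 52
f 50 52 46
f 51 43 53
f 51 53 52
f 52 53 54
f 52 54 46
f 53 43 55
f 53 55 54
f 54 55 56
f 54 56 46
f 55 43 57
f 55 57 56
f 56 57 58
f 56 58 46
f 57 43 59
f 57 59 58
f 58 59 60
f 58 60 46
f 59 43 44
f 59 44 60
f 60 44 45
f 60 45 46
f 62 61 65
f 62 65 63
f 63 65 66
f 63 66 64
f 65 61 67
f 65 67 66
f 66 67 68
f 66 68 64
f 67 61 69
f 67 69 68
f 68 69 70
f 68 70 64
f 69 61 71
f 69 71 70
f 70 71 72
f 70 72 64
f 71 61 73
f 71 73 72
f 72 73 74
f 72 74 64
f 73 61 75
f 73 75 74
f 74 75 76
f 74 76 64
f 75 61 77
f 75 77 76
f 76 77 78
f 76 78 64
f 77 61 79
f 77 79 78
f 78 79 80
f 78 80 64
f 79 61 81
f 79 81 80
f 80 81 82
f 80 82 64
f 81 61 83
f 81 83 82
f 82 83 84
f 82 84 64
f 83 61 85
f 83 85 84
f 84 85 86
f 84 86 64
f 85 61 87
f 85 87 86
f 86 87 88
f 86 88 64
f 87 61 89
f 87 89 88
f 88 89 90
f 88 90 64
f 89 61 91
f 89 91 90
f 90 91 92
f 90 92 64
f 91 61 93
f 91 93 92
f 92 93 94
f 92 94 64
f 93 61 62
f 93 62 94
f 94 62 63
f 94 63 64
f 96 95 98
f 96 98 97
f 98 95 99
f 98 99 97
f 99 95 100
f 99 100 97
f 100 95 101
f 100 101 97
f 101 95 102
f 101 102 97
f 102 95 103
f 102 103 97
f 103 95 104
f 103 104 97
f 104 95 105
f 104 105 97
f 105 95 96
f 105 96 97

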